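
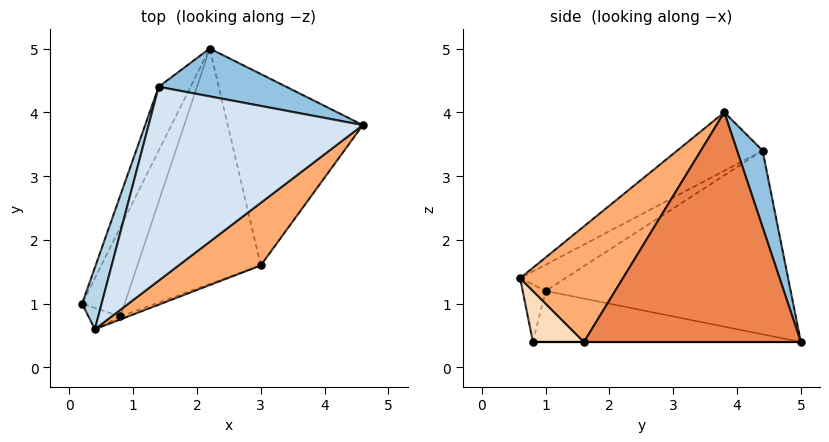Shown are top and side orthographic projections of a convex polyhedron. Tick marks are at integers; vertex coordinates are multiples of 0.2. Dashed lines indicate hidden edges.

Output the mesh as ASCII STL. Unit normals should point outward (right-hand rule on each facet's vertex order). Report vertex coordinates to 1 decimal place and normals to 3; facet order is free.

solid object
 facet normal -0.896 0.417 -0.155
  outer loop
   vertex 1.4 4.4 3.4
   vertex 2.2 5.0 0.4
   vertex 0.2 1.0 1.2
  endloop
 endfacet
 facet normal 0.138 0.964 0.229
  outer loop
   vertex 1.4 4.4 3.4
   vertex 4.6 3.8 4.0
   vertex 2.2 5.0 0.4
  endloop
 endfacet
 facet normal -0.798 -0.102 0.594
  outer loop
   vertex 1.4 4.4 3.4
   vertex 0.2 1.0 1.2
   vertex 0.4 0.6 1.4
  endloop
 endfacet
 facet normal -0.241 -0.402 0.884
  outer loop
   vertex 1.4 4.4 3.4
   vertex 0.4 0.6 1.4
   vertex 4.6 3.8 4.0
  endloop
 endfacet
 facet normal 0.845 0.199 -0.497
  outer loop
   vertex 3.0 1.6 0.4
   vertex 2.2 5.0 0.4
   vertex 4.6 3.8 4.0
  endloop
 endfacet
 facet normal 0.444 -0.839 0.315
  outer loop
   vertex 3.0 1.6 0.4
   vertex 4.6 3.8 4.0
   vertex 0.4 0.6 1.4
  endloop
 endfacet
 facet normal -0.723 -0.562 -0.402
  outer loop
   vertex 0.8 0.8 0.4
   vertex 0.4 0.6 1.4
   vertex 0.2 1.0 1.2
  endloop
 endfacet
 facet normal 0.341 -0.939 -0.051
  outer loop
   vertex 0.8 0.8 0.4
   vertex 3.0 1.6 0.4
   vertex 0.4 0.6 1.4
  endloop
 endfacet
 facet normal -0.744 0.248 -0.620
  outer loop
   vertex 0.8 0.8 0.4
   vertex 0.2 1.0 1.2
   vertex 2.2 5.0 0.4
  endloop
 endfacet
 facet normal 0.000 0.000 -1.000
  outer loop
   vertex 0.8 0.8 0.4
   vertex 2.2 5.0 0.4
   vertex 3.0 1.6 0.4
  endloop
 endfacet
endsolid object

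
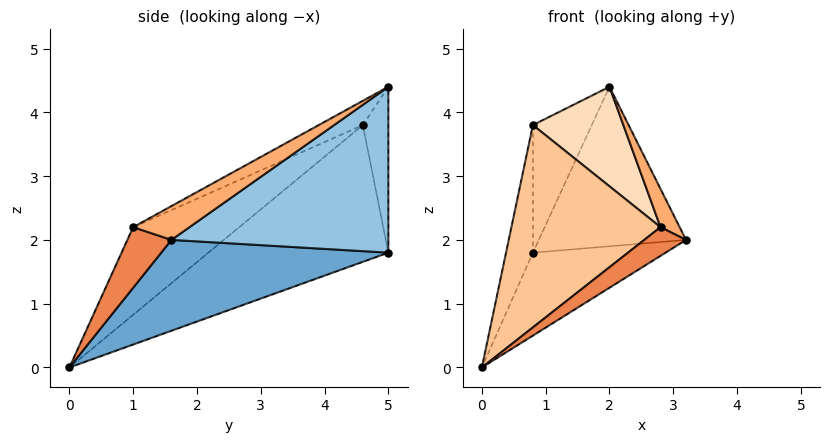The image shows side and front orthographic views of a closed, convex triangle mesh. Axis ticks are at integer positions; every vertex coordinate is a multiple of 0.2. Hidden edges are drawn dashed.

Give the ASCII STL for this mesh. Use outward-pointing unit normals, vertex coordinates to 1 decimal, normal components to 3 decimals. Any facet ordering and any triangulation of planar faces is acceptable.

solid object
 facet normal 0.422 0.247 -0.872
  outer loop
   vertex 0.8 5.0 1.8
   vertex 3.2 1.6 2.0
   vertex 0.0 0.0 0.0
  endloop
 endfacet
 facet normal 0.773 0.525 -0.357
  outer loop
   vertex 2.0 5.0 4.4
   vertex 3.2 1.6 2.0
   vertex 0.8 5.0 1.8
  endloop
 endfacet
 facet normal -0.989 0.148 0.030
  outer loop
   vertex 0.8 4.6 3.8
   vertex 0.8 5.0 1.8
   vertex 0.0 0.0 0.0
  endloop
 endfacet
 facet normal -0.391 0.902 0.180
  outer loop
   vertex 0.8 4.6 3.8
   vertex 2.0 5.0 4.4
   vertex 0.8 5.0 1.8
  endloop
 endfacet
 facet normal 0.619 -0.587 -0.522
  outer loop
   vertex 2.8 1.0 2.2
   vertex 0.0 0.0 0.0
   vertex 3.2 1.6 2.0
  endloop
 endfacet
 facet normal 0.694 -0.236 0.681
  outer loop
   vertex 2.8 1.0 2.2
   vertex 3.2 1.6 2.0
   vertex 2.0 5.0 4.4
  endloop
 endfacet
 facet normal -0.388 -0.546 0.742
  outer loop
   vertex 2.8 1.0 2.2
   vertex 0.8 4.6 3.8
   vertex 0.0 0.0 0.0
  endloop
 endfacet
 facet normal -0.246 -0.504 0.828
  outer loop
   vertex 2.8 1.0 2.2
   vertex 2.0 5.0 4.4
   vertex 0.8 4.6 3.8
  endloop
 endfacet
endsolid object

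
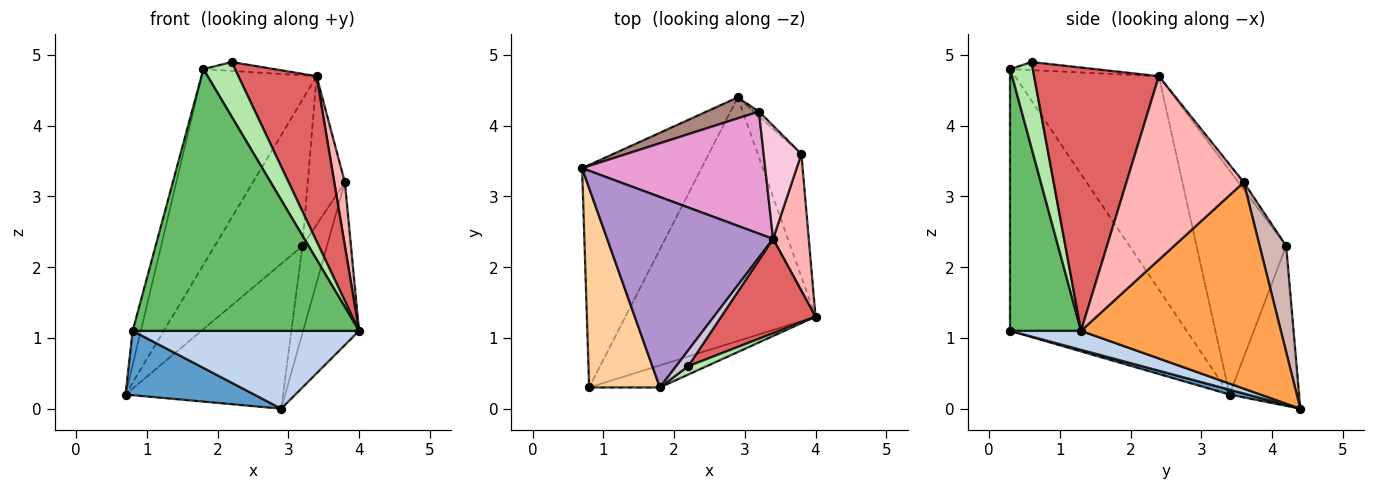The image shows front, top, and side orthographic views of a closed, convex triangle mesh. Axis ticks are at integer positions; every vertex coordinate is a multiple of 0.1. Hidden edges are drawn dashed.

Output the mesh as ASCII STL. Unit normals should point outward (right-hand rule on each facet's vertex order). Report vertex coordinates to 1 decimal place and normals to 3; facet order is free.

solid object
 facet normal 0.039 -0.277 -0.960
  outer loop
   vertex 2.9 4.4 0.0
   vertex 0.8 0.3 1.1
   vertex 0.7 3.4 0.2
  endloop
 endfacet
 facet normal 0.095 -0.303 -0.948
  outer loop
   vertex 2.9 4.4 0.0
   vertex 4.0 1.3 1.1
   vertex 0.8 0.3 1.1
  endloop
 endfacet
 facet normal 0.944 0.264 -0.199
  outer loop
   vertex 2.9 4.4 0.0
   vertex 3.8 3.6 3.2
   vertex 4.0 1.3 1.1
  endloop
 endfacet
 facet normal -0.964 0.045 0.261
  outer loop
   vertex 1.8 0.3 4.8
   vertex 0.7 3.4 0.2
   vertex 0.8 0.3 1.1
  endloop
 endfacet
 facet normal 0.297 -0.951 -0.080
  outer loop
   vertex 1.8 0.3 4.8
   vertex 0.8 0.3 1.1
   vertex 4.0 1.3 1.1
  endloop
 endfacet
 facet normal 0.575 -0.808 0.124
  outer loop
   vertex 1.8 0.3 4.8
   vertex 4.0 1.3 1.1
   vertex 2.2 0.6 4.9
  endloop
 endfacet
 facet normal 0.811 -0.508 0.290
  outer loop
   vertex 3.4 2.4 4.7
   vertex 2.2 0.6 4.9
   vertex 4.0 1.3 1.1
  endloop
 endfacet
 facet normal 0.978 -0.088 0.190
  outer loop
   vertex 3.4 2.4 4.7
   vertex 4.0 1.3 1.1
   vertex 3.8 3.6 3.2
  endloop
 endfacet
 facet normal -0.668 0.533 0.519
  outer loop
   vertex 3.4 2.4 4.7
   vertex 0.7 3.4 0.2
   vertex 1.8 0.3 4.8
  endloop
 endfacet
 facet normal -0.504 0.420 0.755
  outer loop
   vertex 3.4 2.4 4.7
   vertex 1.8 0.3 4.8
   vertex 2.2 0.6 4.9
  endloop
 endfacet
 facet normal -0.400 0.907 0.131
  outer loop
   vertex 3.2 4.2 2.3
   vertex 2.9 4.4 0.0
   vertex 0.7 3.4 0.2
  endloop
 endfacet
 facet normal 0.734 0.679 -0.037
  outer loop
   vertex 3.2 4.2 2.3
   vertex 3.8 3.6 3.2
   vertex 2.9 4.4 0.0
  endloop
 endfacet
 facet normal -0.617 0.604 0.504
  outer loop
   vertex 3.2 4.2 2.3
   vertex 0.7 3.4 0.2
   vertex 3.4 2.4 4.7
  endloop
 endfacet
 facet normal -0.113 0.790 0.602
  outer loop
   vertex 3.2 4.2 2.3
   vertex 3.4 2.4 4.7
   vertex 3.8 3.6 3.2
  endloop
 endfacet
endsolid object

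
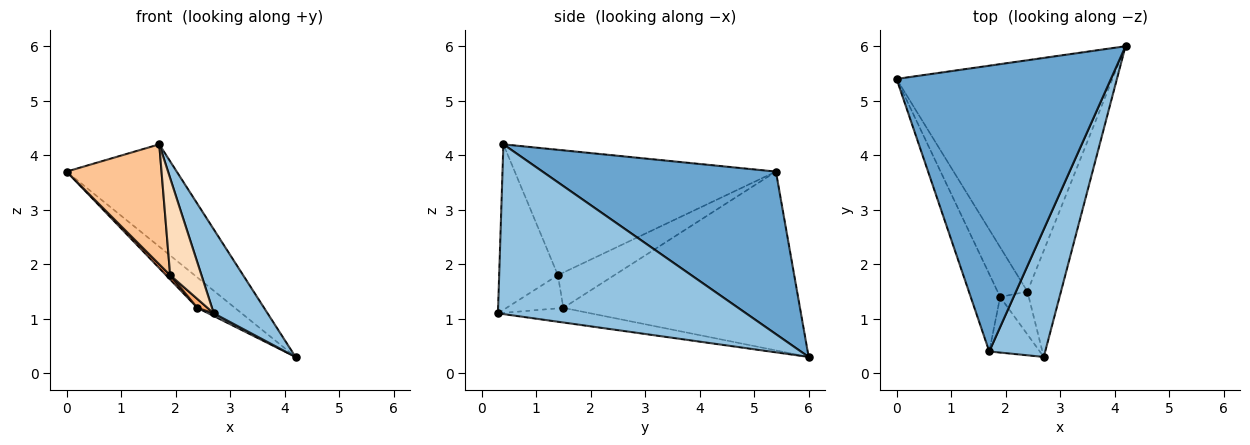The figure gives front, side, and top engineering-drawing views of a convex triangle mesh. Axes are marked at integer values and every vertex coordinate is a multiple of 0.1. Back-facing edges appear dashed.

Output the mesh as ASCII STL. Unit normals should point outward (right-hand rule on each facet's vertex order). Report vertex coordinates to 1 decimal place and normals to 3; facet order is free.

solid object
 facet normal 0.581 0.274 0.766
  outer loop
   vertex 1.7 0.4 4.2
   vertex 4.2 6.0 0.3
   vertex 0.0 5.4 3.7
  endloop
 endfacet
 facet normal 0.930 -0.202 0.307
  outer loop
   vertex 1.7 0.4 4.2
   vertex 2.7 0.3 1.1
   vertex 4.2 6.0 0.3
  endloop
 endfacet
 facet normal -0.635 0.101 -0.766
  outer loop
   vertex 2.4 1.5 1.2
   vertex 0.0 5.4 3.7
   vertex 4.2 6.0 0.3
  endloop
 endfacet
 facet normal -0.399 -0.023 -0.916
  outer loop
   vertex 2.4 1.5 1.2
   vertex 4.2 6.0 0.3
   vertex 2.7 0.3 1.1
  endloop
 endfacet
 facet normal -0.762 -0.056 -0.645
  outer loop
   vertex 1.9 1.4 1.8
   vertex 0.0 5.4 3.7
   vertex 2.4 1.5 1.2
  endloop
 endfacet
 facet normal -0.750 -0.134 -0.647
  outer loop
   vertex 1.9 1.4 1.8
   vertex 2.4 1.5 1.2
   vertex 2.7 0.3 1.1
  endloop
 endfacet
 facet normal -0.918 -0.334 -0.215
  outer loop
   vertex 1.9 1.4 1.8
   vertex 1.7 0.4 4.2
   vertex 0.0 5.4 3.7
  endloop
 endfacet
 facet normal -0.852 -0.454 -0.260
  outer loop
   vertex 1.9 1.4 1.8
   vertex 2.7 0.3 1.1
   vertex 1.7 0.4 4.2
  endloop
 endfacet
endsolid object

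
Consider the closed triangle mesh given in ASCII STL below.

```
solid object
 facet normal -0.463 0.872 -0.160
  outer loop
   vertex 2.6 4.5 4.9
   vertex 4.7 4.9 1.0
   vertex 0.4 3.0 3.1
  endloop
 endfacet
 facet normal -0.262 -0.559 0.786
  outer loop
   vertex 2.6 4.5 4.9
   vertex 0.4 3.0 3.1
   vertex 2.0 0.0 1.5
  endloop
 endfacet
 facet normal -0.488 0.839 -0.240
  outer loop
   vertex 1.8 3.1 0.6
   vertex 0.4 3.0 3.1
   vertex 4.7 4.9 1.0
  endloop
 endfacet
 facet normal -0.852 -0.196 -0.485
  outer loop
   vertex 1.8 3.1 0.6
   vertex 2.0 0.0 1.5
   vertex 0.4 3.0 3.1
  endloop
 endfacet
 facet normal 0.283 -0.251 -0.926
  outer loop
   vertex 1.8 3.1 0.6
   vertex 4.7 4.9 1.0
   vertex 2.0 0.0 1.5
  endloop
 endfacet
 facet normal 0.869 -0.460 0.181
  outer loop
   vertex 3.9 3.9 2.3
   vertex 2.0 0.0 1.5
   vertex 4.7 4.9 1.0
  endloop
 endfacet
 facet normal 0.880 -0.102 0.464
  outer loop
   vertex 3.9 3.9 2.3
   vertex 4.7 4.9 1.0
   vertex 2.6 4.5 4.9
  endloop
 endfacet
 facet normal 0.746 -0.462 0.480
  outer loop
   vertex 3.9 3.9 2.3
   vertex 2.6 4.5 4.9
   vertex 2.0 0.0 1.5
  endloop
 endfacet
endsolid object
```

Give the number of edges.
12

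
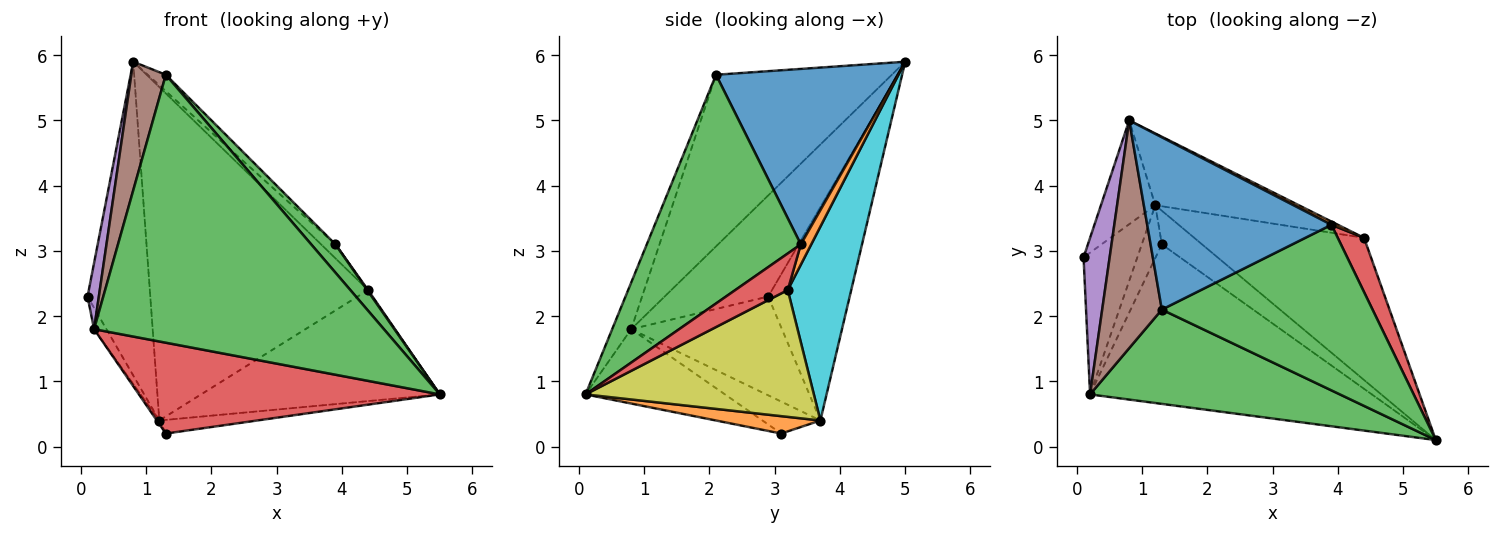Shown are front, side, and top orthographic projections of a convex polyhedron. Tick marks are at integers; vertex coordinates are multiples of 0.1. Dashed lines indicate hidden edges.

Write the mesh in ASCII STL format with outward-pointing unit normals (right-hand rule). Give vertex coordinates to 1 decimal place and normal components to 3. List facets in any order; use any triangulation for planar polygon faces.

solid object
 facet normal -0.777 0.598 -0.198
  outer loop
   vertex 1.2 3.7 0.4
   vertex 0.1 2.9 2.3
   vertex 0.8 5.0 5.9
  endloop
 endfacet
 facet normal 0.372 0.349 -0.860
  outer loop
   vertex 1.2 3.7 0.4
   vertex 5.5 0.1 0.8
   vertex 1.3 3.1 0.2
  endloop
 endfacet
 facet normal -0.062 -0.942 0.331
  outer loop
   vertex 0.2 0.8 1.8
   vertex 5.5 0.1 0.8
   vertex 1.3 2.1 5.7
  endloop
 endfacet
 facet normal -0.224 -0.482 -0.847
  outer loop
   vertex 0.2 0.8 1.8
   vertex 1.3 3.1 0.2
   vertex 5.5 0.1 0.8
  endloop
 endfacet
 facet normal -0.963 -0.105 0.248
  outer loop
   vertex 0.2 0.8 1.8
   vertex 0.8 5.0 5.9
   vertex 0.1 2.9 2.3
  endloop
 endfacet
 facet normal -0.929 -0.182 0.323
  outer loop
   vertex 0.2 0.8 1.8
   vertex 1.3 2.1 5.7
   vertex 0.8 5.0 5.9
  endloop
 endfacet
 facet normal -0.876 0.072 -0.477
  outer loop
   vertex 0.2 0.8 1.8
   vertex 0.1 2.9 2.3
   vertex 1.2 3.7 0.4
  endloop
 endfacet
 facet normal -0.847 0.036 -0.531
  outer loop
   vertex 0.2 0.8 1.8
   vertex 1.2 3.7 0.4
   vertex 1.3 3.1 0.2
  endloop
 endfacet
 facet normal 0.507 0.531 -0.679
  outer loop
   vertex 4.4 3.2 2.4
   vertex 5.5 0.1 0.8
   vertex 1.2 3.7 0.4
  endloop
 endfacet
 facet normal 0.273 0.940 -0.202
  outer loop
   vertex 4.4 3.2 2.4
   vertex 1.2 3.7 0.4
   vertex 0.8 5.0 5.9
  endloop
 endfacet
 facet normal 0.688 0.069 0.722
  outer loop
   vertex 3.9 3.4 3.1
   vertex 0.8 5.0 5.9
   vertex 1.3 2.1 5.7
  endloop
 endfacet
 facet normal 0.578 0.795 0.186
  outer loop
   vertex 3.9 3.4 3.1
   vertex 4.4 3.2 2.4
   vertex 0.8 5.0 5.9
  endloop
 endfacet
 facet normal 0.731 -0.115 0.673
  outer loop
   vertex 3.9 3.4 3.1
   vertex 1.3 2.1 5.7
   vertex 5.5 0.1 0.8
  endloop
 endfacet
 facet normal 0.812 -0.013 0.584
  outer loop
   vertex 3.9 3.4 3.1
   vertex 5.5 0.1 0.8
   vertex 4.4 3.2 2.4
  endloop
 endfacet
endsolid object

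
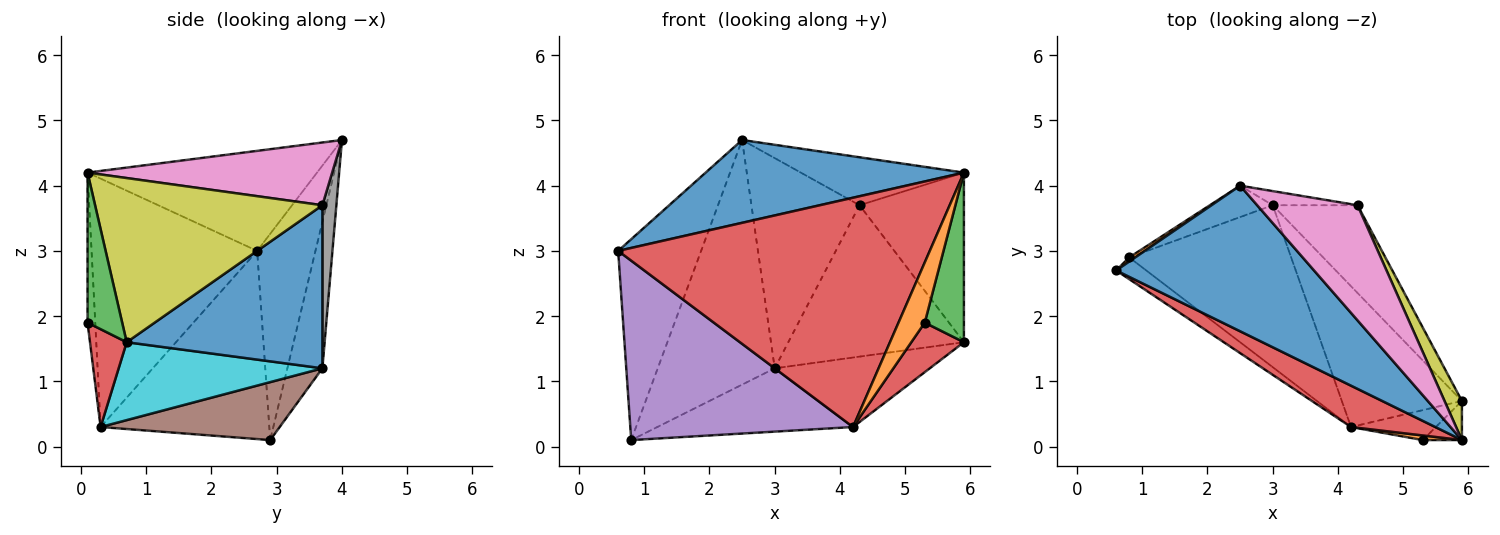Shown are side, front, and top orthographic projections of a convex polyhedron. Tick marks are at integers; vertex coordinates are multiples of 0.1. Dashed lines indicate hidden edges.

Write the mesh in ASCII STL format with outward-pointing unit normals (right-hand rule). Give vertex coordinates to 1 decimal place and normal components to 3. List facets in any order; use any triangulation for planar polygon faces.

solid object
 facet normal -0.402 -0.453 0.796
  outer loop
   vertex 2.5 4.0 4.7
   vertex 0.6 2.7 3.0
   vertex 5.9 0.1 4.2
  endloop
 endfacet
 facet normal -0.575 0.818 0.017
  outer loop
   vertex 0.8 2.9 0.1
   vertex 0.6 2.7 3.0
   vertex 2.5 4.0 4.7
  endloop
 endfacet
 facet normal -0.285 0.951 -0.122
  outer loop
   vertex 3.0 3.7 1.2
   vertex 0.8 2.9 0.1
   vertex 2.5 4.0 4.7
  endloop
 endfacet
 facet normal -0.463 -0.872 0.157
  outer loop
   vertex 4.2 0.3 0.3
   vertex 5.9 0.1 4.2
   vertex 0.6 2.7 3.0
  endloop
 endfacet
 facet normal -0.601 -0.793 -0.096
  outer loop
   vertex 4.2 0.3 0.3
   vertex 0.6 2.7 3.0
   vertex 0.8 2.9 0.1
  endloop
 endfacet
 facet normal 0.316 0.345 -0.884
  outer loop
   vertex 4.2 0.3 0.3
   vertex 0.8 2.9 0.1
   vertex 3.0 3.7 1.2
  endloop
 endfacet
 facet normal 0.500 0.333 0.800
  outer loop
   vertex 4.3 3.7 3.7
   vertex 2.5 4.0 4.7
   vertex 5.9 0.1 4.2
  endloop
 endfacet
 facet normal 0.128 0.990 -0.067
  outer loop
   vertex 4.3 3.7 3.7
   vertex 3.0 3.7 1.2
   vertex 2.5 4.0 4.7
  endloop
 endfacet
 facet normal 0.905 0.415 0.096
  outer loop
   vertex 5.9 0.7 1.6
   vertex 4.3 3.7 3.7
   vertex 5.9 0.1 4.2
  endloop
 endfacet
 facet normal 0.503 0.383 -0.775
  outer loop
   vertex 5.9 0.7 1.6
   vertex 4.2 0.3 0.3
   vertex 3.0 3.7 1.2
  endloop
 endfacet
 facet normal 0.694 0.623 -0.361
  outer loop
   vertex 5.9 0.7 1.6
   vertex 3.0 3.7 1.2
   vertex 4.3 3.7 3.7
  endloop
 endfacet
 facet normal -0.280 -0.957 0.073
  outer loop
   vertex 5.3 0.1 1.9
   vertex 5.9 0.1 4.2
   vertex 4.2 0.3 0.3
  endloop
 endfacet
 facet normal 0.653 -0.738 -0.170
  outer loop
   vertex 5.3 0.1 1.9
   vertex 5.9 0.7 1.6
   vertex 5.9 0.1 4.2
  endloop
 endfacet
 facet normal 0.513 -0.735 -0.444
  outer loop
   vertex 5.3 0.1 1.9
   vertex 4.2 0.3 0.3
   vertex 5.9 0.7 1.6
  endloop
 endfacet
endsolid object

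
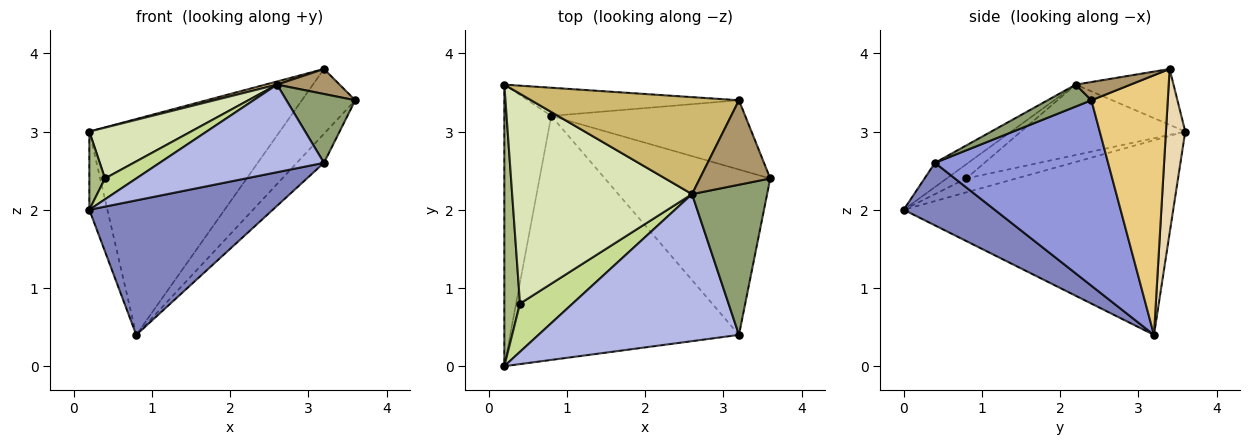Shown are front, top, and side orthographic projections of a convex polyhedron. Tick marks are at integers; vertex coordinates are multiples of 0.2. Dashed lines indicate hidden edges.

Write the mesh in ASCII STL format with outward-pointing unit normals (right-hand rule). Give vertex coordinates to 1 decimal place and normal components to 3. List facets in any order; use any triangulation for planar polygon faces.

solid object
 facet normal -0.970 0.065 -0.234
  outer loop
   vertex 0.8 3.2 0.4
   vertex 0.2 0.0 2.0
   vertex 0.2 3.6 3.0
  endloop
 endfacet
 facet normal 0.233 -0.470 -0.852
  outer loop
   vertex 3.2 0.4 2.6
   vertex 0.2 0.0 2.0
   vertex 0.8 3.2 0.4
  endloop
 endfacet
 facet normal 0.741 0.116 -0.661
  outer loop
   vertex 3.2 0.4 2.6
   vertex 0.8 3.2 0.4
   vertex 3.6 2.4 3.4
  endloop
 endfacet
 facet normal -0.103 -0.509 0.855
  outer loop
   vertex 2.6 2.2 3.6
   vertex 0.2 0.0 2.0
   vertex 3.2 0.4 2.6
  endloop
 endfacet
 facet normal 0.256 -0.403 0.879
  outer loop
   vertex 2.6 2.2 3.6
   vertex 3.2 0.4 2.6
   vertex 3.6 2.4 3.4
  endloop
 endfacet
 facet normal -0.650 -0.203 0.732
  outer loop
   vertex 0.4 0.8 2.4
   vertex 0.2 3.6 3.0
   vertex 0.2 0.0 2.0
  endloop
 endfacet
 facet normal -0.241 -0.385 0.891
  outer loop
   vertex 0.4 0.8 2.4
   vertex 0.2 0.0 2.0
   vertex 2.6 2.2 3.6
  endloop
 endfacet
 facet normal -0.355 -0.220 0.908
  outer loop
   vertex 0.4 0.8 2.4
   vertex 2.6 2.2 3.6
   vertex 0.2 3.6 3.0
  endloop
 endfacet
 facet normal 0.241 -0.276 0.930
  outer loop
   vertex 3.2 3.4 3.8
   vertex 2.6 2.2 3.6
   vertex 3.6 2.4 3.4
  endloop
 endfacet
 facet normal -0.259 -0.031 0.965
  outer loop
   vertex 3.2 3.4 3.8
   vertex 0.2 3.6 3.0
   vertex 2.6 2.2 3.6
  endloop
 endfacet
 facet normal 0.699 0.489 -0.522
  outer loop
   vertex 3.2 3.4 3.8
   vertex 3.6 2.4 3.4
   vertex 0.8 3.2 0.4
  endloop
 endfacet
 facet normal 0.100 0.987 -0.129
  outer loop
   vertex 3.2 3.4 3.8
   vertex 0.8 3.2 0.4
   vertex 0.2 3.6 3.0
  endloop
 endfacet
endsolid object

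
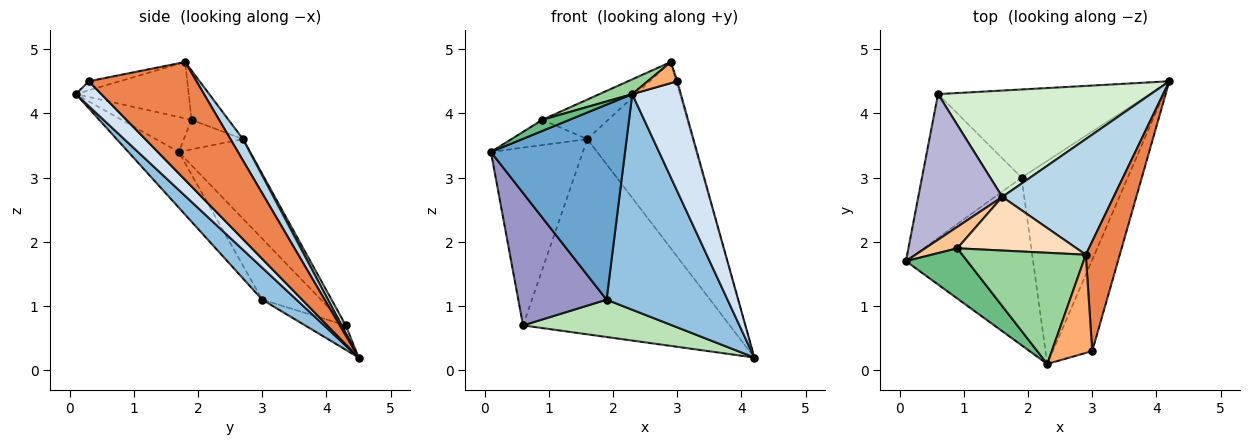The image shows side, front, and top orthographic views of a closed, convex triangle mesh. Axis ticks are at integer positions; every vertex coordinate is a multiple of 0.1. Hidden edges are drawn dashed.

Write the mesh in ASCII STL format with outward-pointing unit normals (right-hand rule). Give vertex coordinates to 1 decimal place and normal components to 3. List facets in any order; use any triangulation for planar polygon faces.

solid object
 facet normal -0.274 -0.729 -0.627
  outer loop
   vertex 1.9 3.0 1.1
   vertex 2.3 0.1 4.3
   vertex 0.1 1.7 3.4
  endloop
 endfacet
 facet normal 0.202 -0.713 -0.671
  outer loop
   vertex 1.9 3.0 1.1
   vertex 4.2 4.5 0.2
   vertex 2.3 0.1 4.3
  endloop
 endfacet
 facet normal 0.101 0.845 0.525
  outer loop
   vertex 1.6 2.7 3.6
   vertex 2.9 1.8 4.8
   vertex 4.2 4.5 0.2
  endloop
 endfacet
 facet normal 0.373 -0.714 -0.593
  outer loop
   vertex 3.0 0.3 4.5
   vertex 2.3 0.1 4.3
   vertex 4.2 4.5 0.2
  endloop
 endfacet
 facet normal 0.961 0.009 0.277
  outer loop
   vertex 3.0 0.3 4.5
   vertex 4.2 4.5 0.2
   vertex 2.9 1.8 4.8
  endloop
 endfacet
 facet normal -0.214 -0.205 0.955
  outer loop
   vertex 3.0 0.3 4.5
   vertex 2.9 1.8 4.8
   vertex 2.3 0.1 4.3
  endloop
 endfacet
 facet normal -0.511 0.656 0.556
  outer loop
   vertex 0.9 1.9 3.9
   vertex 1.6 2.7 3.6
   vertex 0.1 1.7 3.4
  endloop
 endfacet
 facet normal -0.316 0.563 0.764
  outer loop
   vertex 0.9 1.9 3.9
   vertex 2.9 1.8 4.8
   vertex 1.6 2.7 3.6
  endloop
 endfacet
 facet normal -0.486 -0.189 0.853
  outer loop
   vertex 0.9 1.9 3.9
   vertex 0.1 1.7 3.4
   vertex 2.3 0.1 4.3
  endloop
 endfacet
 facet normal -0.412 -0.120 0.903
  outer loop
   vertex 0.9 1.9 3.9
   vertex 2.3 0.1 4.3
   vertex 2.9 1.8 4.8
  endloop
 endfacet
 facet normal -0.106 -0.387 -0.916
  outer loop
   vertex 0.6 4.3 0.7
   vertex 4.2 4.5 0.2
   vertex 1.9 3.0 1.1
  endloop
 endfacet
 facet normal 0.018 0.878 0.478
  outer loop
   vertex 0.6 4.3 0.7
   vertex 1.6 2.7 3.6
   vertex 4.2 4.5 0.2
  endloop
 endfacet
 facet normal -0.411 -0.617 -0.671
  outer loop
   vertex 0.6 4.3 0.7
   vertex 1.9 3.0 1.1
   vertex 0.1 1.7 3.4
  endloop
 endfacet
 facet normal -0.515 0.663 0.543
  outer loop
   vertex 0.6 4.3 0.7
   vertex 0.1 1.7 3.4
   vertex 1.6 2.7 3.6
  endloop
 endfacet
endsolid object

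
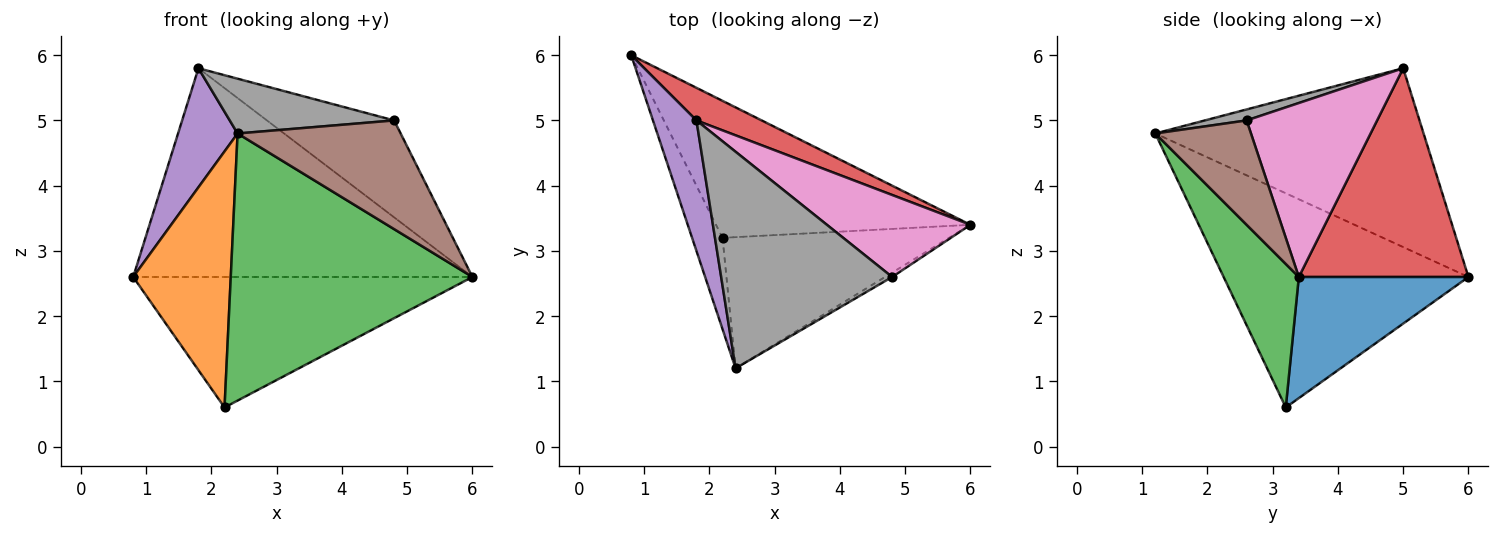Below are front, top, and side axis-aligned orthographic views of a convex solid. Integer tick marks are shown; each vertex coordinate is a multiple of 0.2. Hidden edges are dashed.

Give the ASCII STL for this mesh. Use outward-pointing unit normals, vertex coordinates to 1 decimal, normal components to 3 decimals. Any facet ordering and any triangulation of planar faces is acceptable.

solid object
 facet normal 0.326 0.652 -0.685
  outer loop
   vertex 2.2 3.2 0.6
   vertex 0.8 6.0 2.6
   vertex 6.0 3.4 2.6
  endloop
 endfacet
 facet normal -0.921 -0.367 -0.131
  outer loop
   vertex 2.2 3.2 0.6
   vertex 2.4 1.2 4.8
   vertex 0.8 6.0 2.6
  endloop
 endfacet
 facet normal 0.269 -0.865 -0.425
  outer loop
   vertex 2.2 3.2 0.6
   vertex 6.0 3.4 2.6
   vertex 2.4 1.2 4.8
  endloop
 endfacet
 facet normal 0.443 0.886 0.138
  outer loop
   vertex 1.8 5.0 5.8
   vertex 6.0 3.4 2.6
   vertex 0.8 6.0 2.6
  endloop
 endfacet
 facet normal -0.950 -0.211 0.231
  outer loop
   vertex 1.8 5.0 5.8
   vertex 0.8 6.0 2.6
   vertex 2.4 1.2 4.8
  endloop
 endfacet
 facet normal 0.506 -0.862 -0.034
  outer loop
   vertex 4.8 2.6 5.0
   vertex 2.4 1.2 4.8
   vertex 6.0 3.4 2.6
  endloop
 endfacet
 facet normal 0.616 0.601 0.509
  outer loop
   vertex 4.8 2.6 5.0
   vertex 6.0 3.4 2.6
   vertex 1.8 5.0 5.8
  endloop
 endfacet
 facet normal 0.062 -0.245 0.968
  outer loop
   vertex 4.8 2.6 5.0
   vertex 1.8 5.0 5.8
   vertex 2.4 1.2 4.8
  endloop
 endfacet
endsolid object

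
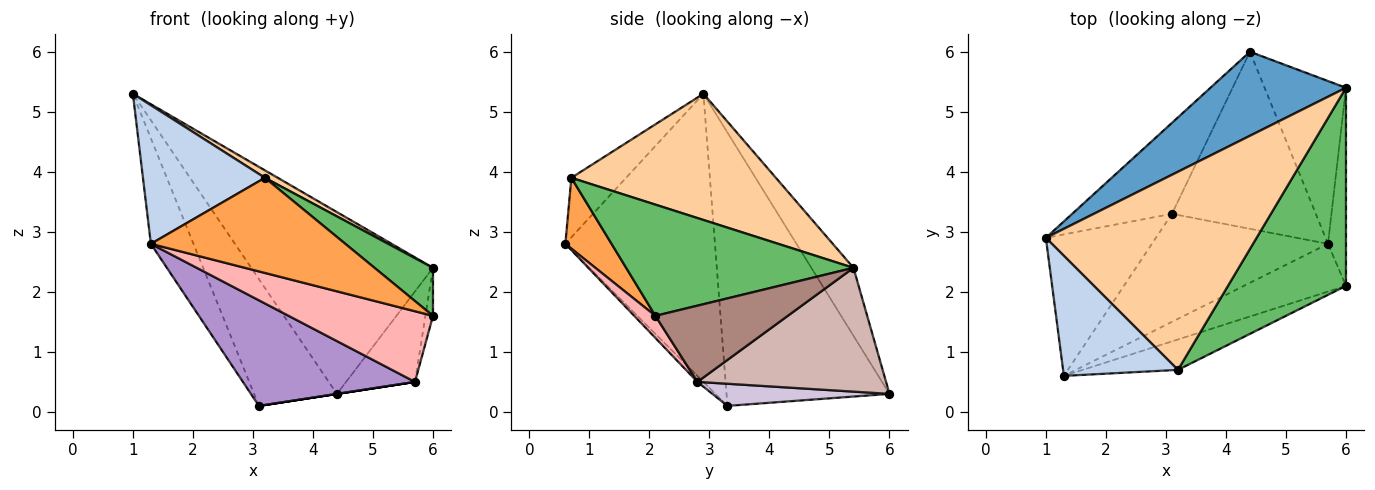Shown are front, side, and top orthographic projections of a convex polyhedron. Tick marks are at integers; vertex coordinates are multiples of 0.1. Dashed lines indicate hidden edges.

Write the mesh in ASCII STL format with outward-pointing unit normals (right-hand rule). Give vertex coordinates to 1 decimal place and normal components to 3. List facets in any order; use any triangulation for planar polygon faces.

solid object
 facet normal -0.206 0.888 0.411
  outer loop
   vertex 6.0 5.4 2.4
   vertex 4.4 6.0 0.3
   vertex 1.0 2.9 5.3
  endloop
 endfacet
 facet normal -0.321 -0.716 0.620
  outer loop
   vertex 3.2 0.7 3.9
   vertex 1.0 2.9 5.3
   vertex 1.3 0.6 2.8
  endloop
 endfacet
 facet normal 0.221 -0.929 -0.297
  outer loop
   vertex 3.2 0.7 3.9
   vertex 1.3 0.6 2.8
   vertex 6.0 2.1 1.6
  endloop
 endfacet
 facet normal 0.513 -0.032 0.858
  outer loop
   vertex 3.2 0.7 3.9
   vertex 6.0 5.4 2.4
   vertex 1.0 2.9 5.3
  endloop
 endfacet
 facet normal 0.675 -0.174 0.717
  outer loop
   vertex 3.2 0.7 3.9
   vertex 6.0 2.1 1.6
   vertex 6.0 5.4 2.4
  endloop
 endfacet
 facet normal -0.848 0.431 -0.309
  outer loop
   vertex 3.1 3.3 0.1
   vertex 1.0 2.9 5.3
   vertex 4.4 6.0 0.3
  endloop
 endfacet
 facet normal -0.903 0.257 -0.345
  outer loop
   vertex 3.1 3.3 0.1
   vertex 1.3 0.6 2.8
   vertex 1.0 2.9 5.3
  endloop
 endfacet
 facet normal 0.120 -0.822 -0.556
  outer loop
   vertex 5.7 2.8 0.5
   vertex 6.0 2.1 1.6
   vertex 1.3 0.6 2.8
  endloop
 endfacet
 facet normal -0.024 -0.699 -0.715
  outer loop
   vertex 5.7 2.8 0.5
   vertex 1.3 0.6 2.8
   vertex 3.1 3.3 0.1
  endloop
 endfacet
 facet normal 0.152 0.000 -0.988
  outer loop
   vertex 5.7 2.8 0.5
   vertex 3.1 3.3 0.1
   vertex 4.4 6.0 0.3
  endloop
 endfacet
 facet normal 0.972 0.056 -0.230
  outer loop
   vertex 5.7 2.8 0.5
   vertex 6.0 5.4 2.4
   vertex 6.0 2.1 1.6
  endloop
 endfacet
 facet normal 0.799 0.292 -0.526
  outer loop
   vertex 5.7 2.8 0.5
   vertex 4.4 6.0 0.3
   vertex 6.0 5.4 2.4
  endloop
 endfacet
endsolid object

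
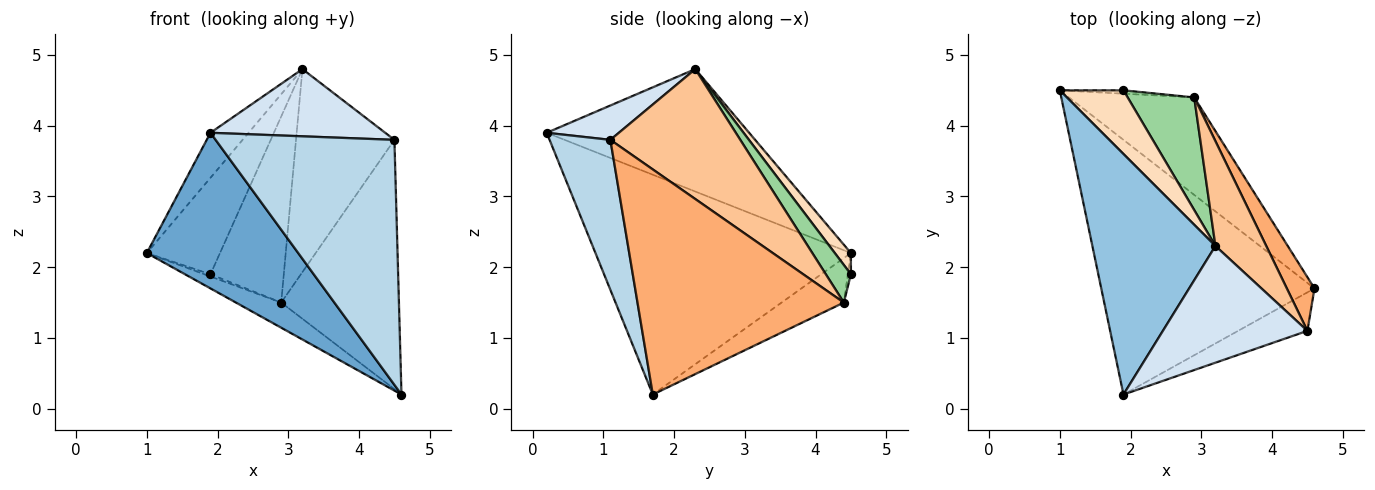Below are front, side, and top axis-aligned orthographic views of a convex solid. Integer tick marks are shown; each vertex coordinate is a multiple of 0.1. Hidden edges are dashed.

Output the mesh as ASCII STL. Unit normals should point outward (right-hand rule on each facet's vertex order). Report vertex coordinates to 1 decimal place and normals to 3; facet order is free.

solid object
 facet normal -0.660 -0.392 -0.641
  outer loop
   vertex 1.9 0.2 3.9
   vertex 1.0 4.5 2.2
   vertex 4.6 1.7 0.2
  endloop
 endfacet
 facet normal -0.699 0.132 0.703
  outer loop
   vertex 3.2 2.3 4.8
   vertex 1.0 4.5 2.2
   vertex 1.9 0.2 3.9
  endloop
 endfacet
 facet normal 0.318 -0.936 -0.147
  outer loop
   vertex 4.5 1.1 3.8
   vertex 1.9 0.2 3.9
   vertex 4.6 1.7 0.2
  endloop
 endfacet
 facet normal 0.202 -0.489 0.849
  outer loop
   vertex 4.5 1.1 3.8
   vertex 3.2 2.3 4.8
   vertex 1.9 0.2 3.9
  endloop
 endfacet
 facet normal -0.325 0.236 -0.916
  outer loop
   vertex 2.9 4.4 1.5
   vertex 4.6 1.7 0.2
   vertex 1.0 4.5 2.2
  endloop
 endfacet
 facet normal 0.864 0.493 0.106
  outer loop
   vertex 2.9 4.4 1.5
   vertex 4.5 1.1 3.8
   vertex 4.6 1.7 0.2
  endloop
 endfacet
 facet normal 0.761 0.576 0.298
  outer loop
   vertex 2.9 4.4 1.5
   vertex 3.2 2.3 4.8
   vertex 4.5 1.1 3.8
  endloop
 endfacet
 facet normal 0.181 0.821 0.542
  outer loop
   vertex 1.9 4.5 1.9
   vertex 1.0 4.5 2.2
   vertex 3.2 2.3 4.8
  endloop
 endfacet
 facet normal -0.267 0.535 -0.802
  outer loop
   vertex 1.9 4.5 1.9
   vertex 2.9 4.4 1.5
   vertex 1.0 4.5 2.2
  endloop
 endfacet
 facet normal 0.281 0.821 0.497
  outer loop
   vertex 1.9 4.5 1.9
   vertex 3.2 2.3 4.8
   vertex 2.9 4.4 1.5
  endloop
 endfacet
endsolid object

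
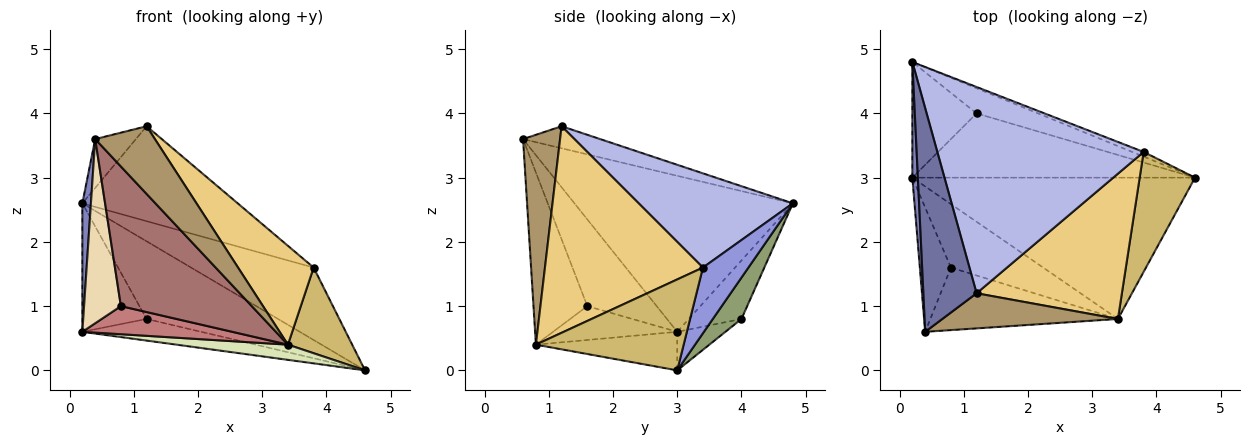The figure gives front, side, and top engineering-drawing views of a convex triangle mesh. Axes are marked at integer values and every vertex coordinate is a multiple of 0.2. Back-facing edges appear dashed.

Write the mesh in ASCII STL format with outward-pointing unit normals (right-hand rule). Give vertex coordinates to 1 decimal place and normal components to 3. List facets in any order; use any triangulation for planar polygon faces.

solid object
 facet normal -0.375 0.198 0.906
  outer loop
   vertex 1.2 1.2 3.8
   vertex 0.2 4.8 2.6
   vertex 0.4 0.6 3.6
  endloop
 endfacet
 facet normal -0.999 -0.039 0.035
  outer loop
   vertex 0.2 3.0 0.6
   vertex 0.4 0.6 3.6
   vertex 0.2 4.8 2.6
  endloop
 endfacet
 facet normal 0.347 0.936 -0.060
  outer loop
   vertex 3.8 3.4 1.6
   vertex 4.6 3.0 0.0
   vertex 0.2 4.8 2.6
  endloop
 endfacet
 facet normal 0.383 0.386 0.839
  outer loop
   vertex 3.8 3.4 1.6
   vertex 0.2 4.8 2.6
   vertex 1.2 1.2 3.8
  endloop
 endfacet
 facet normal 0.203 0.932 -0.301
  outer loop
   vertex 1.2 4.0 0.8
   vertex 0.2 4.8 2.6
   vertex 4.6 3.0 0.0
  endloop
 endfacet
 facet normal -0.520 0.635 -0.571
  outer loop
   vertex 1.2 4.0 0.8
   vertex 0.2 3.0 0.6
   vertex 0.2 4.8 2.6
  endloop
 endfacet
 facet normal -0.128 0.316 -0.940
  outer loop
   vertex 1.2 4.0 0.8
   vertex 4.6 3.0 0.0
   vertex 0.2 3.0 0.6
  endloop
 endfacet
 facet normal -0.134 -0.106 -0.985
  outer loop
   vertex 3.4 0.8 0.4
   vertex 0.2 3.0 0.6
   vertex 4.6 3.0 0.0
  endloop
 endfacet
 facet normal 0.482 -0.778 0.404
  outer loop
   vertex 3.4 0.8 0.4
   vertex 1.2 1.2 3.8
   vertex 0.4 0.6 3.6
  endloop
 endfacet
 facet normal 0.801 -0.348 0.487
  outer loop
   vertex 3.4 0.8 0.4
   vertex 4.6 3.0 0.0
   vertex 3.8 3.4 1.6
  endloop
 endfacet
 facet normal 0.762 -0.364 0.536
  outer loop
   vertex 3.4 0.8 0.4
   vertex 3.8 3.4 1.6
   vertex 1.2 1.2 3.8
  endloop
 endfacet
 facet normal -0.842 -0.447 -0.302
  outer loop
   vertex 0.8 1.6 1.0
   vertex 0.4 0.6 3.6
   vertex 0.2 3.0 0.6
  endloop
 endfacet
 facet normal -0.351 -0.855 -0.383
  outer loop
   vertex 0.8 1.6 1.0
   vertex 3.4 0.8 0.4
   vertex 0.4 0.6 3.6
  endloop
 endfacet
 facet normal -0.318 -0.384 -0.867
  outer loop
   vertex 0.8 1.6 1.0
   vertex 0.2 3.0 0.6
   vertex 3.4 0.8 0.4
  endloop
 endfacet
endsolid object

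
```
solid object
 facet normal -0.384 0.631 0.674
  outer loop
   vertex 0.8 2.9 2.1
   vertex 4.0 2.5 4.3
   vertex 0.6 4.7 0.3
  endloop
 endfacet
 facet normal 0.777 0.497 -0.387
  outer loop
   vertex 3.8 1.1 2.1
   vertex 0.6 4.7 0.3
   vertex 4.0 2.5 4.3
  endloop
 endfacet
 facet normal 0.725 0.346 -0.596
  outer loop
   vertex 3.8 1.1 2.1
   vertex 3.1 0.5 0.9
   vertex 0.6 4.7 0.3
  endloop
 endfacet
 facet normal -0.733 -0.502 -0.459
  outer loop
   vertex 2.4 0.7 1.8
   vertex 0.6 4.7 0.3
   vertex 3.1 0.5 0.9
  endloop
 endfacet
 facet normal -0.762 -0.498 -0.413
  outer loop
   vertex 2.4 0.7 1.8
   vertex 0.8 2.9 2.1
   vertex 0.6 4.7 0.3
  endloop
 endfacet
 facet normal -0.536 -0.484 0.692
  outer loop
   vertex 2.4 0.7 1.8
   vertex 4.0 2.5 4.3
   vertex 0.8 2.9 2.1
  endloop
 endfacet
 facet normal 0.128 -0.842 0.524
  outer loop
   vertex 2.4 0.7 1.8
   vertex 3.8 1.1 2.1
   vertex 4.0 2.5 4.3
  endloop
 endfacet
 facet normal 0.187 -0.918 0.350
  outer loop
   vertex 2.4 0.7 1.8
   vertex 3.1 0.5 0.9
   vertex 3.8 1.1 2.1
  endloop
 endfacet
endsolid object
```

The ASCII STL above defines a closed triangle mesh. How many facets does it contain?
8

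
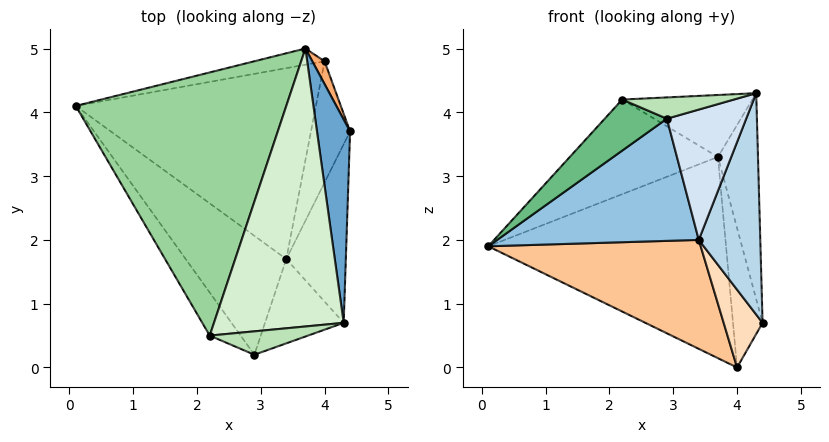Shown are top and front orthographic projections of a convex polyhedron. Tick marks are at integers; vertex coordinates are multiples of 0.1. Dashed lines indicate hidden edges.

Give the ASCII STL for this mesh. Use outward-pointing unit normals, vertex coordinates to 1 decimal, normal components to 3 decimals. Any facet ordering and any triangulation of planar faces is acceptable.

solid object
 facet normal 0.969 0.175 0.173
  outer loop
   vertex 4.3 0.7 4.3
   vertex 4.4 3.7 0.7
   vertex 3.7 5.0 3.3
  endloop
 endfacet
 facet normal -0.447 -0.641 -0.624
  outer loop
   vertex 3.4 1.7 2.0
   vertex 2.9 0.2 3.9
   vertex 0.1 4.1 1.9
  endloop
 endfacet
 facet normal 0.595 -0.626 -0.505
  outer loop
   vertex 3.4 1.7 2.0
   vertex 4.4 3.7 0.7
   vertex 4.3 0.7 4.3
  endloop
 endfacet
 facet normal 0.414 -0.764 -0.494
  outer loop
   vertex 3.4 1.7 2.0
   vertex 4.3 0.7 4.3
   vertex 2.9 0.2 3.9
  endloop
 endfacet
 facet normal -0.213 0.974 -0.078
  outer loop
   vertex 4.0 4.8 0.0
   vertex 0.1 4.1 1.9
   vertex 3.7 5.0 3.3
  endloop
 endfacet
 facet normal 0.925 0.375 0.061
  outer loop
   vertex 4.0 4.8 0.0
   vertex 3.7 5.0 3.3
   vertex 4.4 3.7 0.7
  endloop
 endfacet
 facet normal -0.317 -0.470 -0.824
  outer loop
   vertex 4.0 4.8 0.0
   vertex 3.4 1.7 2.0
   vertex 0.1 4.1 1.9
  endloop
 endfacet
 facet normal -0.013 -0.540 -0.841
  outer loop
   vertex 4.0 4.8 0.0
   vertex 4.4 3.7 0.7
   vertex 3.4 1.7 2.0
  endloop
 endfacet
 facet normal -0.517 -0.654 -0.552
  outer loop
   vertex 2.2 0.5 4.2
   vertex 0.1 4.1 1.9
   vertex 2.9 0.2 3.9
  endloop
 endfacet
 facet normal -0.411 0.309 0.858
  outer loop
   vertex 2.2 0.5 4.2
   vertex 3.7 5.0 3.3
   vertex 0.1 4.1 1.9
  endloop
 endfacet
 facet normal 0.029 -0.672 0.740
  outer loop
   vertex 2.2 0.5 4.2
   vertex 2.9 0.2 3.9
   vertex 4.3 0.7 4.3
  endloop
 endfacet
 facet normal -0.067 0.217 0.974
  outer loop
   vertex 2.2 0.5 4.2
   vertex 4.3 0.7 4.3
   vertex 3.7 5.0 3.3
  endloop
 endfacet
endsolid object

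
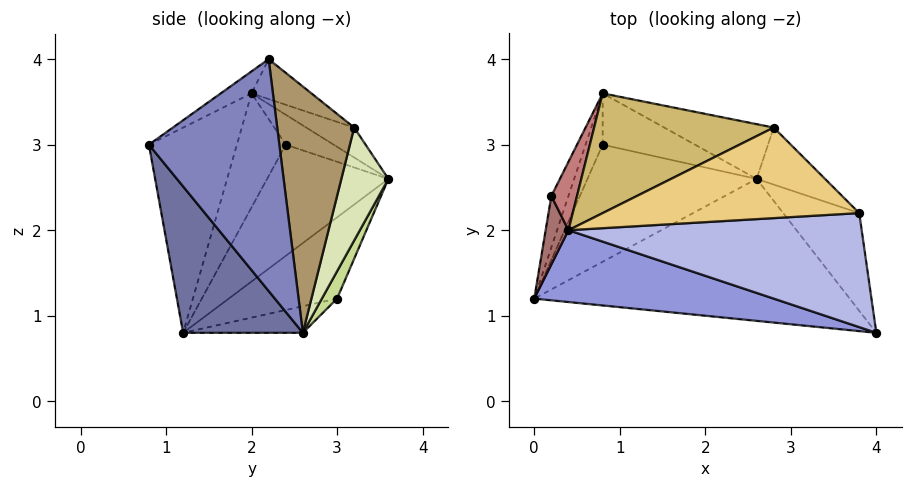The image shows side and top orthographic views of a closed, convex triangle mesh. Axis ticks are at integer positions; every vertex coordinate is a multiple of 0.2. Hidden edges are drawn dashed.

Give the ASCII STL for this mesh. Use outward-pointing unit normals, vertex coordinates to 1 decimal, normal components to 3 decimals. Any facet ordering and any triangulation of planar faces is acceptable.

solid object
 facet normal 0.332 -0.616 -0.715
  outer loop
   vertex 2.6 2.6 0.8
   vertex 4.0 0.8 3.0
   vertex 0.0 1.2 0.8
  endloop
 endfacet
 facet normal 0.895 0.337 -0.293
  outer loop
   vertex 2.6 2.6 0.8
   vertex 3.8 2.2 4.0
   vertex 4.0 0.8 3.0
  endloop
 endfacet
 facet normal -0.256 -0.919 0.299
  outer loop
   vertex 0.4 2.0 3.6
   vertex 0.0 1.2 0.8
   vertex 4.0 0.8 3.0
  endloop
 endfacet
 facet normal -0.061 -0.586 0.808
  outer loop
   vertex 0.4 2.0 3.6
   vertex 4.0 0.8 3.0
   vertex 3.8 2.2 4.0
  endloop
 endfacet
 facet normal -0.882 0.433 -0.186
  outer loop
   vertex 0.8 3.0 1.2
   vertex 0.0 1.2 0.8
   vertex 0.8 3.6 2.6
  endloop
 endfacet
 facet normal -0.149 0.277 -0.949
  outer loop
   vertex 0.8 3.0 1.2
   vertex 2.6 2.6 0.8
   vertex 0.0 1.2 0.8
  endloop
 endfacet
 facet normal 0.116 0.913 -0.391
  outer loop
   vertex 0.8 3.0 1.2
   vertex 0.8 3.6 2.6
   vertex 2.6 2.6 0.8
  endloop
 endfacet
 facet normal 0.263 0.931 -0.255
  outer loop
   vertex 2.8 3.2 3.2
   vertex 2.6 2.6 0.8
   vertex 0.8 3.6 2.6
  endloop
 endfacet
 facet normal 0.771 0.600 -0.214
  outer loop
   vertex 2.8 3.2 3.2
   vertex 3.8 2.2 4.0
   vertex 2.6 2.6 0.8
  endloop
 endfacet
 facet normal -0.137 0.549 0.824
  outer loop
   vertex 2.8 3.2 3.2
   vertex 0.8 3.6 2.6
   vertex 0.4 2.0 3.6
  endloop
 endfacet
 facet normal -0.130 0.537 0.833
  outer loop
   vertex 2.8 3.2 3.2
   vertex 0.4 2.0 3.6
   vertex 3.8 2.2 4.0
  endloop
 endfacet
 facet normal -0.904 0.405 -0.139
  outer loop
   vertex 0.2 2.4 3.0
   vertex 0.8 3.6 2.6
   vertex 0.0 1.2 0.8
  endloop
 endfacet
 facet normal -0.962 -0.192 0.192
  outer loop
   vertex 0.2 2.4 3.0
   vertex 0.0 1.2 0.8
   vertex 0.4 2.0 3.6
  endloop
 endfacet
 facet normal -0.652 0.512 0.559
  outer loop
   vertex 0.2 2.4 3.0
   vertex 0.4 2.0 3.6
   vertex 0.8 3.6 2.6
  endloop
 endfacet
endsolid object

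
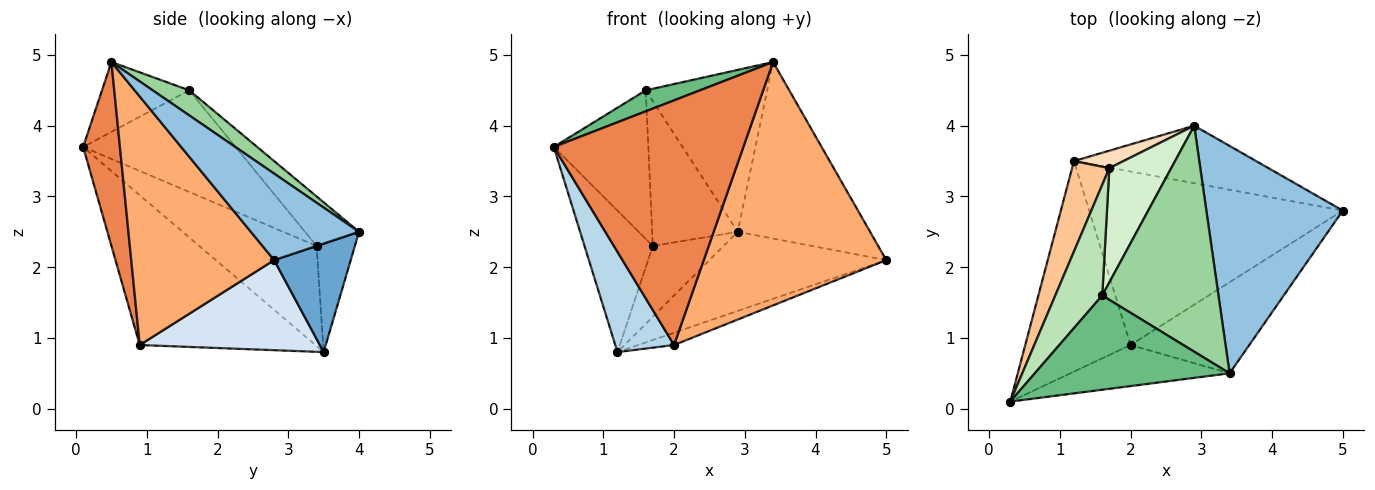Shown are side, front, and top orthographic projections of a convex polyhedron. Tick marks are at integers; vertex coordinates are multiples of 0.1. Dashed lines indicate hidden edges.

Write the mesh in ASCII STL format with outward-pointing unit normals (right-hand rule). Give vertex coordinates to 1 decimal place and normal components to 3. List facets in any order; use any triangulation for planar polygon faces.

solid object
 facet normal 0.330 0.763 -0.555
  outer loop
   vertex 2.9 4.0 2.5
   vertex 5.0 2.8 2.1
   vertex 1.2 3.5 0.8
  endloop
 endfacet
 facet normal 0.448 0.548 0.706
  outer loop
   vertex 3.4 0.5 4.9
   vertex 5.0 2.8 2.1
   vertex 2.9 4.0 2.5
  endloop
 endfacet
 facet normal -0.789 -0.264 -0.555
  outer loop
   vertex 2.0 0.9 0.9
   vertex 0.3 0.1 3.7
   vertex 1.2 3.5 0.8
  endloop
 endfacet
 facet normal 0.334 0.067 -0.940
  outer loop
   vertex 2.0 0.9 0.9
   vertex 1.2 3.5 0.8
   vertex 5.0 2.8 2.1
  endloop
 endfacet
 facet normal 0.188 -0.969 -0.163
  outer loop
   vertex 2.0 0.9 0.9
   vertex 3.4 0.5 4.9
   vertex 0.3 0.1 3.7
  endloop
 endfacet
 facet normal 0.591 -0.755 -0.283
  outer loop
   vertex 2.0 0.9 0.9
   vertex 5.0 2.8 2.1
   vertex 3.4 0.5 4.9
  endloop
 endfacet
 facet normal -0.823 0.479 0.306
  outer loop
   vertex 1.7 3.4 2.3
   vertex 1.2 3.5 0.8
   vertex 0.3 0.1 3.7
  endloop
 endfacet
 facet normal -0.465 0.859 0.212
  outer loop
   vertex 1.7 3.4 2.3
   vertex 2.9 4.0 2.5
   vertex 1.2 3.5 0.8
  endloop
 endfacet
 facet normal -0.330 -0.205 0.921
  outer loop
   vertex 1.6 1.6 4.5
   vertex 0.3 0.1 3.7
   vertex 3.4 0.5 4.9
  endloop
 endfacet
 facet normal 0.173 0.574 0.801
  outer loop
   vertex 1.6 1.6 4.5
   vertex 3.4 0.5 4.9
   vertex 2.9 4.0 2.5
  endloop
 endfacet
 facet normal -0.791 0.491 0.365
  outer loop
   vertex 1.6 1.6 4.5
   vertex 1.7 3.4 2.3
   vertex 0.3 0.1 3.7
  endloop
 endfacet
 facet normal -0.444 0.703 0.555
  outer loop
   vertex 1.6 1.6 4.5
   vertex 2.9 4.0 2.5
   vertex 1.7 3.4 2.3
  endloop
 endfacet
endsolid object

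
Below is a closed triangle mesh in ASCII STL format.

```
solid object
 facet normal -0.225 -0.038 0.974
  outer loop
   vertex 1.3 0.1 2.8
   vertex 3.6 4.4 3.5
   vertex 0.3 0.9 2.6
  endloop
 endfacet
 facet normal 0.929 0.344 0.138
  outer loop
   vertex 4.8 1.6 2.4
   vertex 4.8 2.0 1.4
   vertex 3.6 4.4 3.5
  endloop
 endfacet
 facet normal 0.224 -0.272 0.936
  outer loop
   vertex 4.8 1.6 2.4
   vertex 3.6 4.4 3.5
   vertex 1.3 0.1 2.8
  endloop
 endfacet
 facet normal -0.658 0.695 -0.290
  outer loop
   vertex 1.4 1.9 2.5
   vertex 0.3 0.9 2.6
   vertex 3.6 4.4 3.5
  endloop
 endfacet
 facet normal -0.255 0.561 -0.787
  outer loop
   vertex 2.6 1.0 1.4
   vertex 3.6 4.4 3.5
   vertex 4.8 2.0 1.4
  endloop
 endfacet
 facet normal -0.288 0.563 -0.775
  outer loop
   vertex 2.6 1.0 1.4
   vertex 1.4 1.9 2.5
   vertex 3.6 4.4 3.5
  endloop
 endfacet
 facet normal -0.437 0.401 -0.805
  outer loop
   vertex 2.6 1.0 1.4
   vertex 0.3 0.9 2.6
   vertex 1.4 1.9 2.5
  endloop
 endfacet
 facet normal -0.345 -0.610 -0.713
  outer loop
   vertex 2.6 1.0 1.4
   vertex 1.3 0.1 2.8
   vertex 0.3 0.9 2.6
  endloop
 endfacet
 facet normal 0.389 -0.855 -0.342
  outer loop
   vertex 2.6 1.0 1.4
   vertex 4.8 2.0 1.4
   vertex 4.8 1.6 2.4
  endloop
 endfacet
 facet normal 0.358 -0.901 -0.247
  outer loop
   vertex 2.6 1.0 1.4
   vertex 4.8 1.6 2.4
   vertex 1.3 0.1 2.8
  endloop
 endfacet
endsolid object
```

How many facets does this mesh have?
10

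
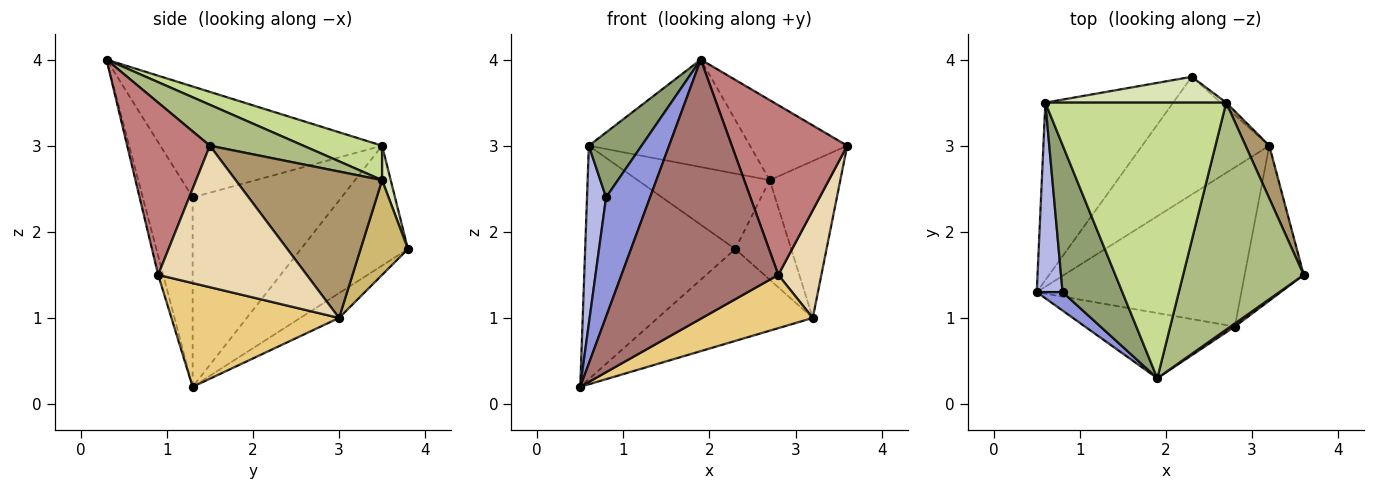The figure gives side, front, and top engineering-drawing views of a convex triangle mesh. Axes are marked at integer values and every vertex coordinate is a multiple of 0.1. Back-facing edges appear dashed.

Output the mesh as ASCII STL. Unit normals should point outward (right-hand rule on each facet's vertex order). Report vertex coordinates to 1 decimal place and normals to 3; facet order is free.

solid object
 facet normal -0.494 0.692 -0.526
  outer loop
   vertex 0.6 3.5 3.0
   vertex 2.3 3.8 1.8
   vertex 0.5 1.3 0.2
  endloop
 endfacet
 facet normal -0.152 0.608 -0.779
  outer loop
   vertex 3.2 3.0 1.0
   vertex 0.5 1.3 0.2
   vertex 2.3 3.8 1.8
  endloop
 endfacet
 facet normal -0.746 -0.658 0.102
  outer loop
   vertex 0.8 1.3 2.4
   vertex 0.5 1.3 0.2
   vertex 1.9 0.3 4.0
  endloop
 endfacet
 facet normal -0.983 -0.126 0.134
  outer loop
   vertex 0.8 1.3 2.4
   vertex 0.6 3.5 3.0
   vertex 0.5 1.3 0.2
  endloop
 endfacet
 facet normal -0.862 -0.205 0.464
  outer loop
   vertex 0.8 1.3 2.4
   vertex 1.9 0.3 4.0
   vertex 0.6 3.5 3.0
  endloop
 endfacet
 facet normal 0.305 0.317 0.898
  outer loop
   vertex 2.7 3.5 2.6
   vertex 1.9 0.3 4.0
   vertex 3.6 1.5 3.0
  endloop
 endfacet
 facet normal 0.175 0.358 0.917
  outer loop
   vertex 2.7 3.5 2.6
   vertex 0.6 3.5 3.0
   vertex 1.9 0.3 4.0
  endloop
 endfacet
 facet normal 0.062 0.944 0.323
  outer loop
   vertex 2.7 3.5 2.6
   vertex 2.3 3.8 1.8
   vertex 0.6 3.5 3.0
  endloop
 endfacet
 facet normal 0.891 0.430 0.144
  outer loop
   vertex 2.7 3.5 2.6
   vertex 3.6 1.5 3.0
   vertex 3.2 3.0 1.0
  endloop
 endfacet
 facet normal 0.646 0.763 -0.037
  outer loop
   vertex 2.7 3.5 2.6
   vertex 3.2 3.0 1.0
   vertex 2.3 3.8 1.8
  endloop
 endfacet
 facet normal 0.433 -0.286 -0.855
  outer loop
   vertex 2.8 0.9 1.5
   vertex 0.5 1.3 0.2
   vertex 3.2 3.0 1.0
  endloop
 endfacet
 facet normal 0.891 -0.258 -0.372
  outer loop
   vertex 2.8 0.9 1.5
   vertex 3.2 3.0 1.0
   vertex 3.6 1.5 3.0
  endloop
 endfacet
 facet normal -0.031 -0.969 -0.244
  outer loop
   vertex 2.8 0.9 1.5
   vertex 1.9 0.3 4.0
   vertex 0.5 1.3 0.2
  endloop
 endfacet
 facet normal 0.582 -0.813 0.015
  outer loop
   vertex 2.8 0.9 1.5
   vertex 3.6 1.5 3.0
   vertex 1.9 0.3 4.0
  endloop
 endfacet
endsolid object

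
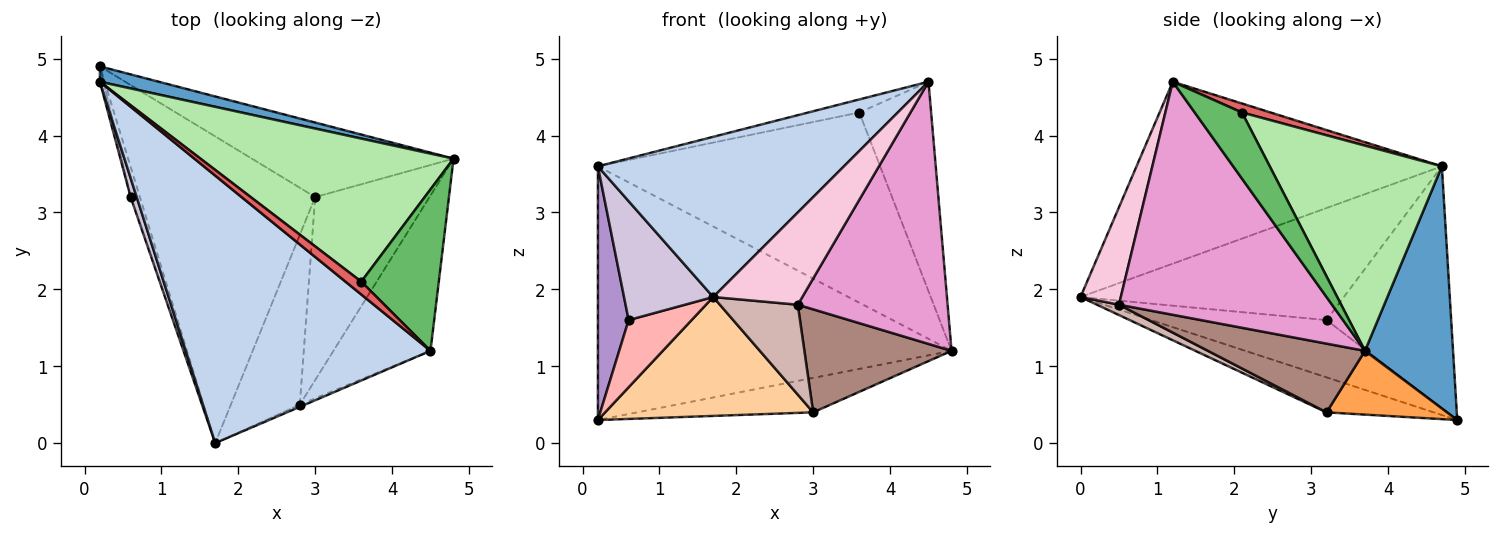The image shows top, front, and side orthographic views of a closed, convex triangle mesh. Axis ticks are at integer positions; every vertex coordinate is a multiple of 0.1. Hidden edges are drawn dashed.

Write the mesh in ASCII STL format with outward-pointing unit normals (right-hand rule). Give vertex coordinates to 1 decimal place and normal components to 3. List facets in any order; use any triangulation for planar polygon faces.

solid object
 facet normal 0.241 0.969 0.059
  outer loop
   vertex 0.2 4.7 3.6
   vertex 4.8 3.7 1.2
   vertex 0.2 4.9 0.3
  endloop
 endfacet
 facet normal -0.538 -0.433 0.723
  outer loop
   vertex 0.2 4.7 3.6
   vertex 1.7 0.0 1.9
   vertex 4.5 1.2 4.7
  endloop
 endfacet
 facet normal 0.276 0.403 -0.873
  outer loop
   vertex 3.0 3.2 0.4
   vertex 0.2 4.9 0.3
   vertex 4.8 3.7 1.2
  endloop
 endfacet
 facet normal -0.183 -0.355 -0.917
  outer loop
   vertex 3.0 3.2 0.4
   vertex 1.7 0.0 1.9
   vertex 0.2 4.9 0.3
  endloop
 endfacet
 facet normal 0.462 0.703 0.541
  outer loop
   vertex 3.6 2.1 4.3
   vertex 4.5 1.2 4.7
   vertex 4.8 3.7 1.2
  endloop
 endfacet
 facet normal 0.438 0.718 0.540
  outer loop
   vertex 3.6 2.1 4.3
   vertex 4.8 3.7 1.2
   vertex 0.2 4.7 3.6
  endloop
 endfacet
 facet normal 0.371 0.661 0.652
  outer loop
   vertex 3.6 2.1 4.3
   vertex 0.2 4.7 3.6
   vertex 4.5 1.2 4.7
  endloop
 endfacet
 facet normal -0.931 -0.334 -0.150
  outer loop
   vertex 0.6 3.2 1.6
   vertex 0.2 4.9 0.3
   vertex 1.7 0.0 1.9
  endloop
 endfacet
 facet normal -0.971 -0.240 -0.015
  outer loop
   vertex 0.6 3.2 1.6
   vertex 0.2 4.7 3.6
   vertex 0.2 4.9 0.3
  endloop
 endfacet
 facet normal -0.946 -0.320 0.051
  outer loop
   vertex 0.6 3.2 1.6
   vertex 1.7 0.0 1.9
   vertex 0.2 4.7 3.6
  endloop
 endfacet
 facet normal 0.464 -0.435 -0.772
  outer loop
   vertex 2.8 0.5 1.8
   vertex 3.0 3.2 0.4
   vertex 4.8 3.7 1.2
  endloop
 endfacet
 facet normal 0.131 -0.464 -0.876
  outer loop
   vertex 2.8 0.5 1.8
   vertex 1.7 0.0 1.9
   vertex 3.0 3.2 0.4
  endloop
 endfacet
 facet normal 0.774 -0.544 -0.323
  outer loop
   vertex 2.8 0.5 1.8
   vertex 4.8 3.7 1.2
   vertex 4.5 1.2 4.7
  endloop
 endfacet
 facet normal 0.412 -0.911 -0.022
  outer loop
   vertex 2.8 0.5 1.8
   vertex 4.5 1.2 4.7
   vertex 1.7 0.0 1.9
  endloop
 endfacet
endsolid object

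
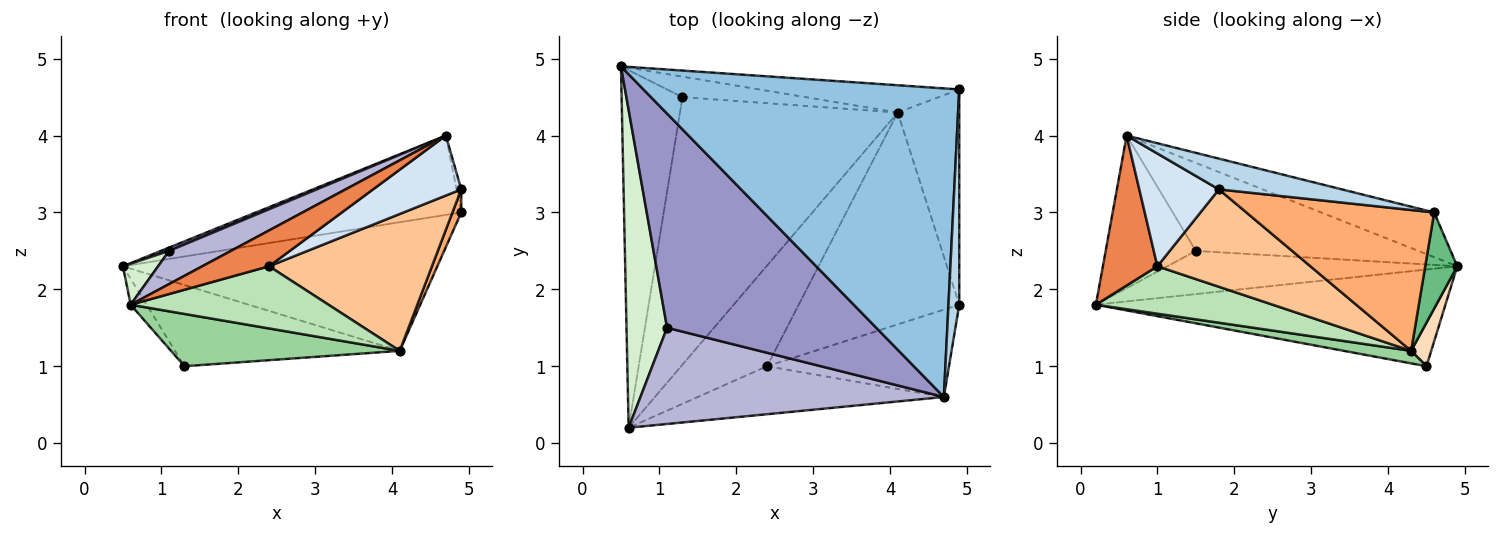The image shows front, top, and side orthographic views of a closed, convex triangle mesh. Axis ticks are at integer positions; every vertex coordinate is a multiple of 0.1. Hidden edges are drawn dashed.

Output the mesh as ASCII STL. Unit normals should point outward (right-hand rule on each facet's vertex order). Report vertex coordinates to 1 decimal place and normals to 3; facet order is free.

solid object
 facet normal -0.846 0.039 -0.532
  outer loop
   vertex 1.3 4.5 1.0
   vertex 0.6 0.2 1.8
   vertex 0.5 4.9 2.3
  endloop
 endfacet
 facet normal -0.136 0.247 0.960
  outer loop
   vertex 4.7 0.6 4.0
   vertex 4.9 4.6 3.0
   vertex 0.5 4.9 2.3
  endloop
 endfacet
 facet normal 0.943 0.035 0.330
  outer loop
   vertex 4.7 0.6 4.0
   vertex 4.9 1.8 3.3
   vertex 4.9 4.6 3.0
  endloop
 endfacet
 facet normal 0.455 -0.504 -0.734
  outer loop
   vertex 2.4 1.0 2.3
   vertex 4.9 1.8 3.3
   vertex 4.7 0.6 4.0
  endloop
 endfacet
 facet normal 0.439 -0.537 -0.720
  outer loop
   vertex 2.4 1.0 2.3
   vertex 4.7 0.6 4.0
   vertex 0.6 0.2 1.8
  endloop
 endfacet
 facet normal 0.916 -0.043 -0.400
  outer loop
   vertex 4.1 4.3 1.2
   vertex 4.9 4.6 3.0
   vertex 4.9 1.8 3.3
  endloop
 endfacet
 facet normal 0.454 -0.483 -0.748
  outer loop
   vertex 4.1 4.3 1.2
   vertex 4.9 1.8 3.3
   vertex 2.4 1.0 2.3
  endloop
 endfacet
 facet normal 0.086 0.966 -0.244
  outer loop
   vertex 4.1 4.3 1.2
   vertex 1.3 4.5 1.0
   vertex 0.5 4.9 2.3
  endloop
 endfacet
 facet normal 0.099 0.973 -0.206
  outer loop
   vertex 4.1 4.3 1.2
   vertex 0.5 4.9 2.3
   vertex 4.9 4.6 3.0
  endloop
 endfacet
 facet normal 0.056 -0.191 -0.980
  outer loop
   vertex 4.1 4.3 1.2
   vertex 0.6 0.2 1.8
   vertex 1.3 4.5 1.0
  endloop
 endfacet
 facet normal 0.425 -0.476 -0.770
  outer loop
   vertex 4.1 4.3 1.2
   vertex 2.4 1.0 2.3
   vertex 0.6 0.2 1.8
  endloop
 endfacet
 facet normal -0.726 -0.088 0.682
  outer loop
   vertex 1.1 1.5 2.5
   vertex 0.5 4.9 2.3
   vertex 0.6 0.2 1.8
  endloop
 endfacet
 facet normal -0.388 -0.014 0.922
  outer loop
   vertex 1.1 1.5 2.5
   vertex 4.7 0.6 4.0
   vertex 0.5 4.9 2.3
  endloop
 endfacet
 facet normal -0.429 -0.295 0.854
  outer loop
   vertex 1.1 1.5 2.5
   vertex 0.6 0.2 1.8
   vertex 4.7 0.6 4.0
  endloop
 endfacet
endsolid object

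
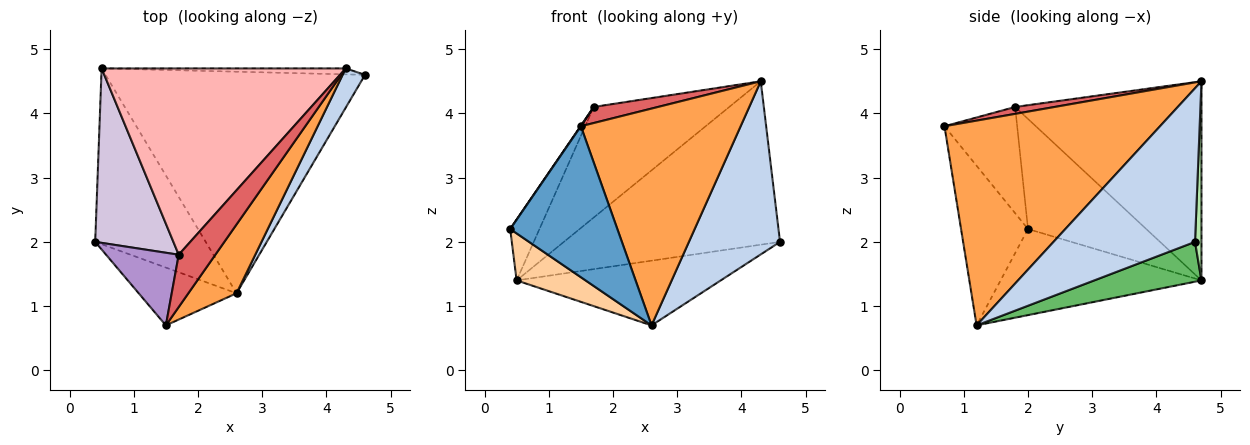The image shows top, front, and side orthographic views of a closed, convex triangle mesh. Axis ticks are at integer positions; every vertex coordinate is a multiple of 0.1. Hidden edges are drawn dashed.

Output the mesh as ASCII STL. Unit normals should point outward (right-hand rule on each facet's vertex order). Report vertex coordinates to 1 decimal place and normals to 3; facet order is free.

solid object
 facet normal -0.504 -0.807 -0.309
  outer loop
   vertex 1.5 0.7 3.8
   vertex 0.4 2.0 2.2
   vertex 2.6 1.2 0.7
  endloop
 endfacet
 facet normal 0.835 -0.537 0.122
  outer loop
   vertex 4.3 4.7 4.5
   vertex 2.6 1.2 0.7
   vertex 4.6 4.6 2.0
  endloop
 endfacet
 facet normal 0.789 -0.585 0.186
  outer loop
   vertex 4.3 4.7 4.5
   vertex 1.5 0.7 3.8
   vertex 2.6 1.2 0.7
  endloop
 endfacet
 facet normal -0.601 -0.206 -0.772
  outer loop
   vertex 0.5 4.7 1.4
   vertex 2.6 1.2 0.7
   vertex 0.4 2.0 2.2
  endloop
 endfacet
 facet normal 0.146 0.277 -0.950
  outer loop
   vertex 0.5 4.7 1.4
   vertex 4.6 4.6 2.0
   vertex 2.6 1.2 0.7
  endloop
 endfacet
 facet normal 0.030 0.999 -0.036
  outer loop
   vertex 0.5 4.7 1.4
   vertex 4.3 4.7 4.5
   vertex 4.6 4.6 2.0
  endloop
 endfacet
 facet normal 0.177 -0.289 0.941
  outer loop
   vertex 1.7 1.8 4.1
   vertex 1.5 0.7 3.8
   vertex 4.3 4.7 4.5
  endloop
 endfacet
 facet normal -0.574 0.418 0.704
  outer loop
   vertex 1.7 1.8 4.1
   vertex 4.3 4.7 4.5
   vertex 0.5 4.7 1.4
  endloop
 endfacet
 facet normal -0.825 -0.004 0.564
  outer loop
   vertex 1.7 1.8 4.1
   vertex 0.4 2.0 2.2
   vertex 1.5 0.7 3.8
  endloop
 endfacet
 facet normal -0.799 0.198 0.568
  outer loop
   vertex 1.7 1.8 4.1
   vertex 0.5 4.7 1.4
   vertex 0.4 2.0 2.2
  endloop
 endfacet
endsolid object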